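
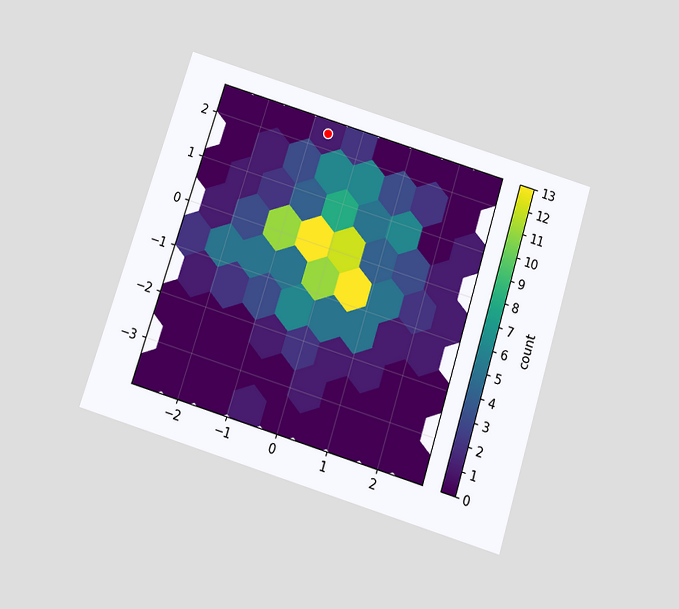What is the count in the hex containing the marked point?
The chart is tilted about 17° clockwise and viewed slightly from below. The marked hex reads 1 on the colorbar.

1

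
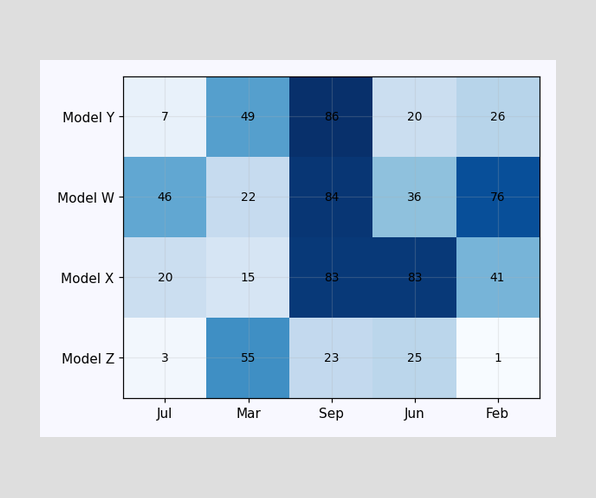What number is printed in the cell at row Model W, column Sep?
84

The (Model W, Sep) cell reads 84.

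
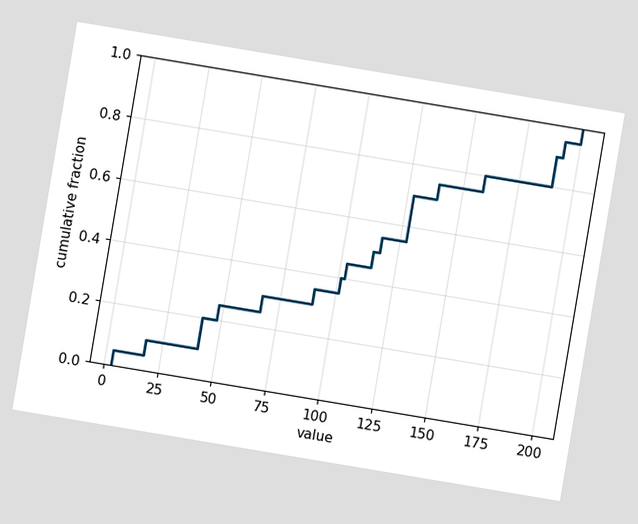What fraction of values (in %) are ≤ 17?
The chart is tilted about 10° clockwise. At x=17 the ECDF step is at 10%.

10%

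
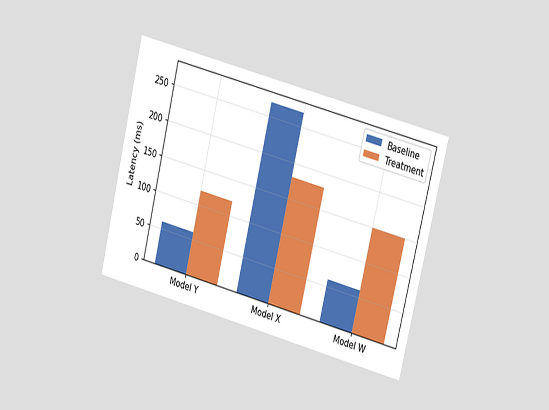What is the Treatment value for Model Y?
The chart is tilted about 14° clockwise and viewed at a slight angle. The Treatment bar at Model Y reaches 120ms on the y-axis.

120ms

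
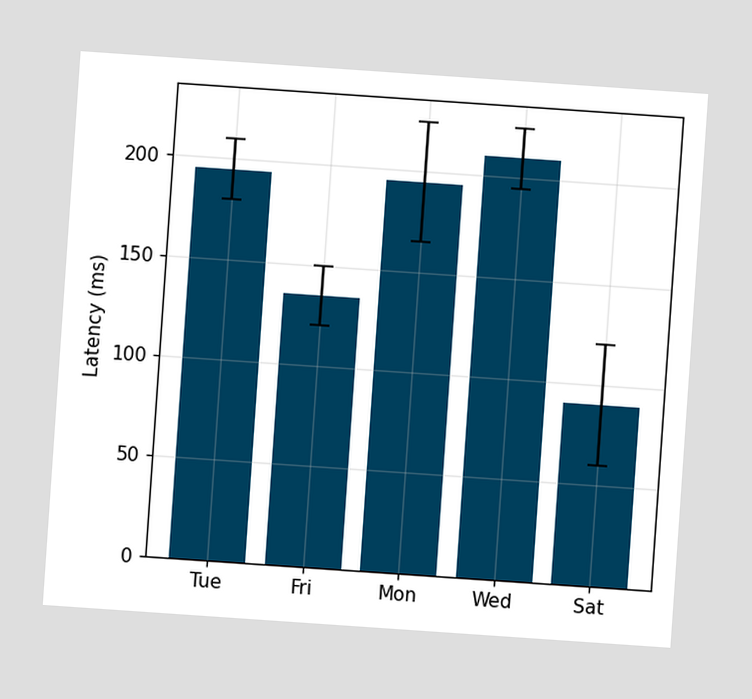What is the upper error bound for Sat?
120ms

The chart is tilted about 4° clockwise. The Sat bar's upper whisker reaches 120ms.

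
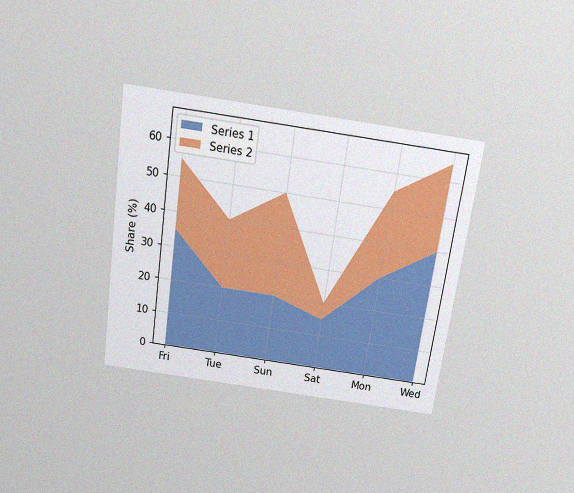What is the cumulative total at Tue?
The chart is tilted about 8° clockwise and viewed slightly from above, with some photo noise. The stacked total at Tue reaches 40%.

40%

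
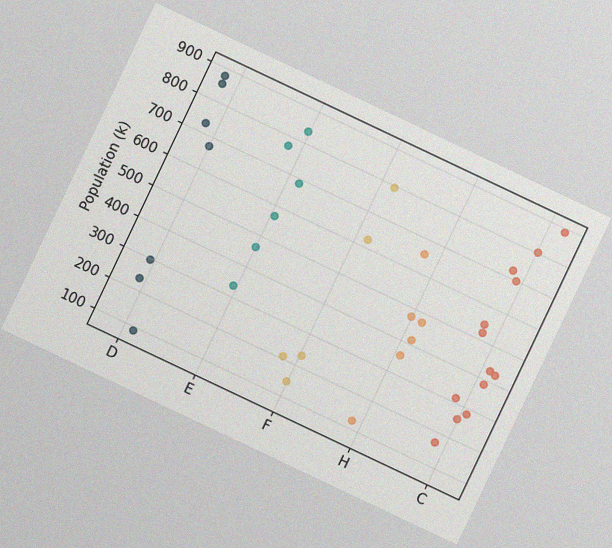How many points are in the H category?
6

The chart is tilted about 25° clockwise, with some photo noise. Counting the markers in the H column gives 6.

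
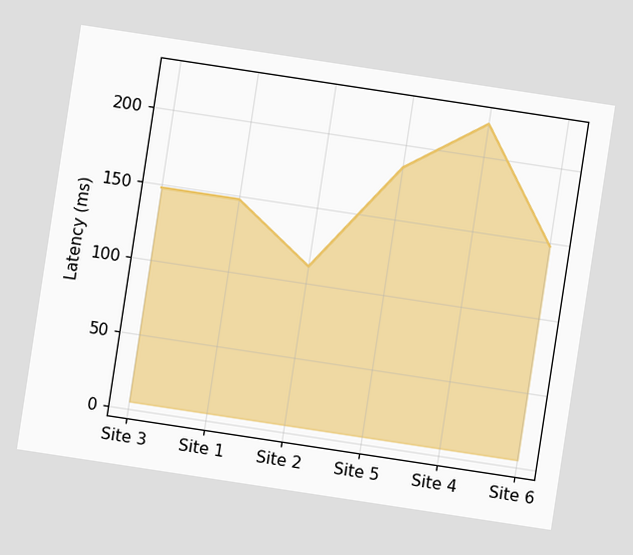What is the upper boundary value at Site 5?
185ms

The chart is tilted about 9° clockwise. At Site 5 the upper boundary is at 185ms.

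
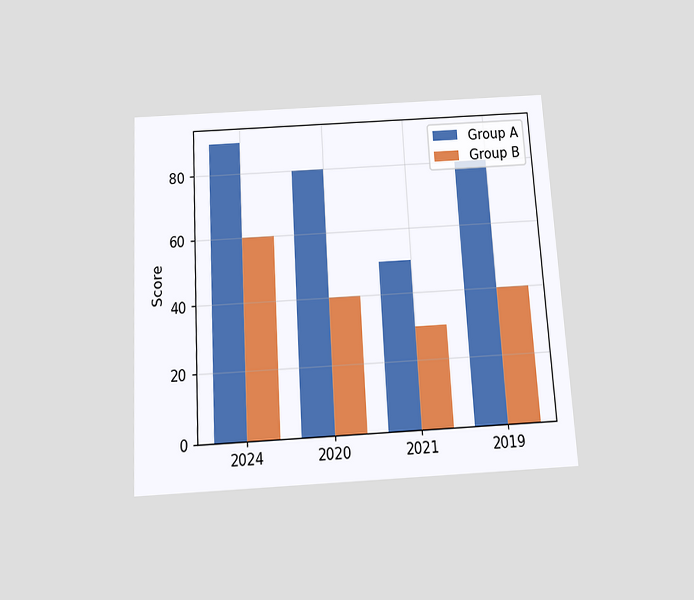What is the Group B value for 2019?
40

The chart is tilted about 3° counter-clockwise and viewed slightly from below. The Group B bar at 2019 reaches 40 on the y-axis.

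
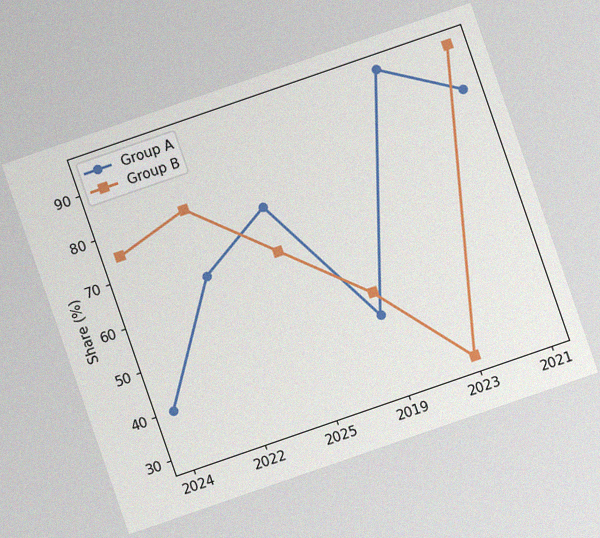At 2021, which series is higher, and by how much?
Group B, by 10%

The chart is tilted about 19° counter-clockwise, with some photo noise. At 2021, Group B sits above the other line by 10%.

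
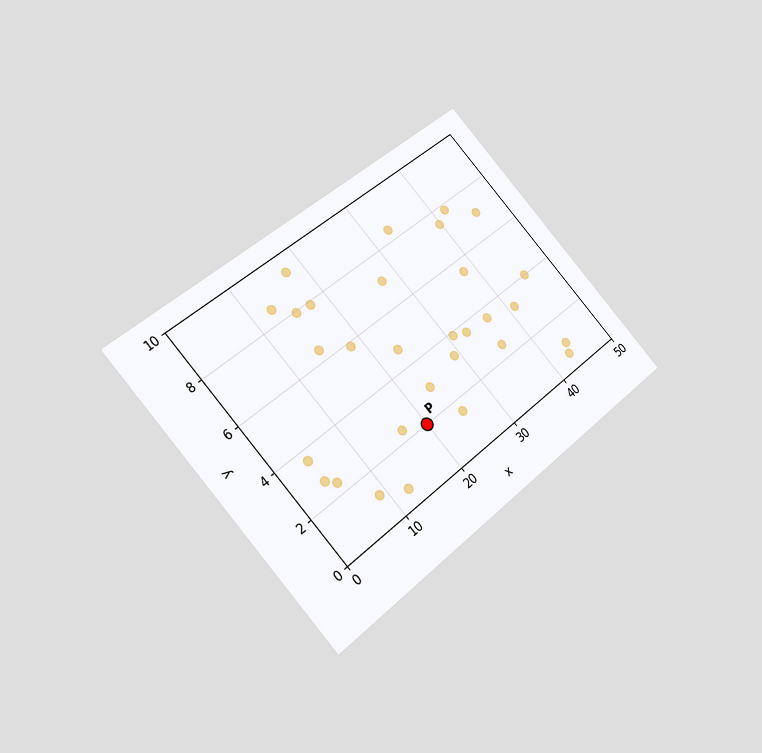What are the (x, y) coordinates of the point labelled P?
The chart is tilted about 42° counter-clockwise and viewed at a slight angle. Following the gridlines from P to each axis, P sits at (20, 2).

(20, 2)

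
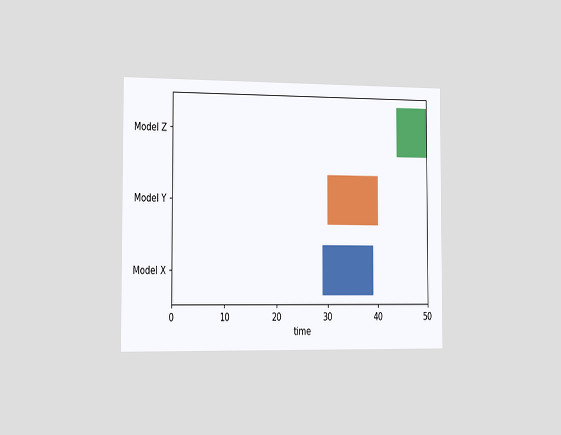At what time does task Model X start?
The chart is viewed slightly from the left. The Model X bar begins at t=29.

29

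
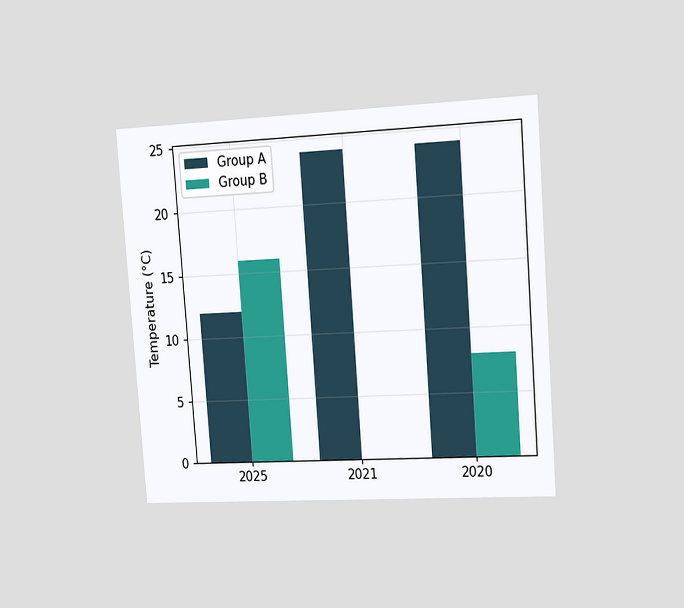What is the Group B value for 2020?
The chart is tilted about 4° counter-clockwise and viewed slightly from the right. The Group B bar at 2020 reaches 8°C on the y-axis.

8°C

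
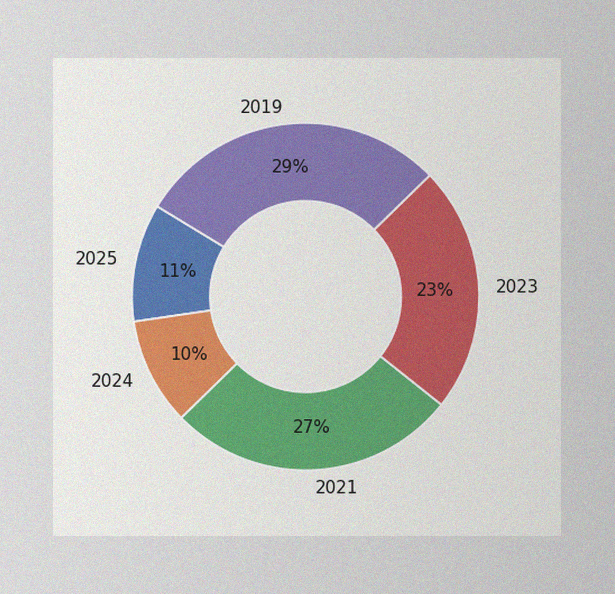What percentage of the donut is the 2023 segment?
The image has some photo noise and uneven lighting. The 2023 segment takes up 23% of the ring.

23%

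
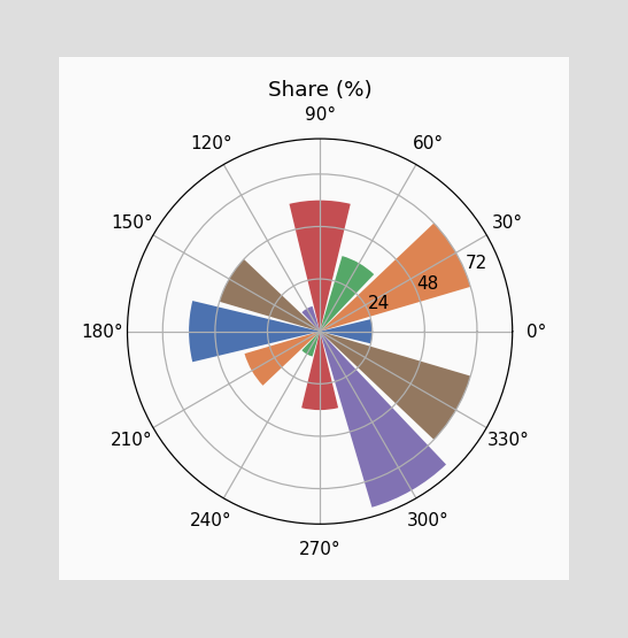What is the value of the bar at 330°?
72%

The bar at 330° reaches 72% on the radial axis.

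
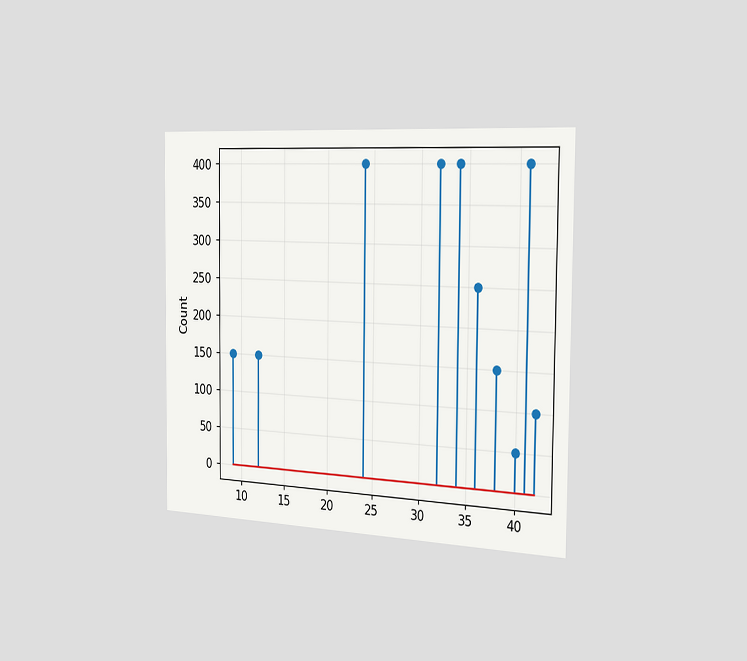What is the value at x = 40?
The chart is viewed slightly from the right. The stem at x=40 reaches 50.

50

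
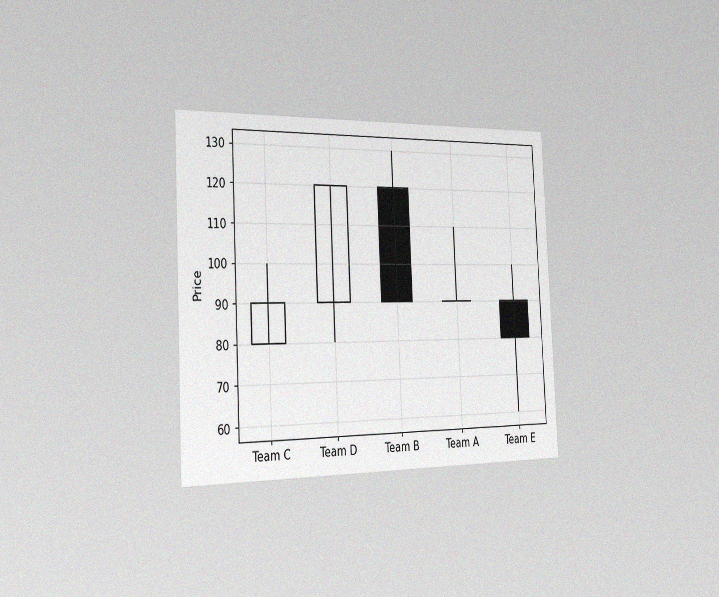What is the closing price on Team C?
90

The chart is tilted about 3° counter-clockwise and viewed slightly from the left, with some photo noise. The Team C candle closes at 90.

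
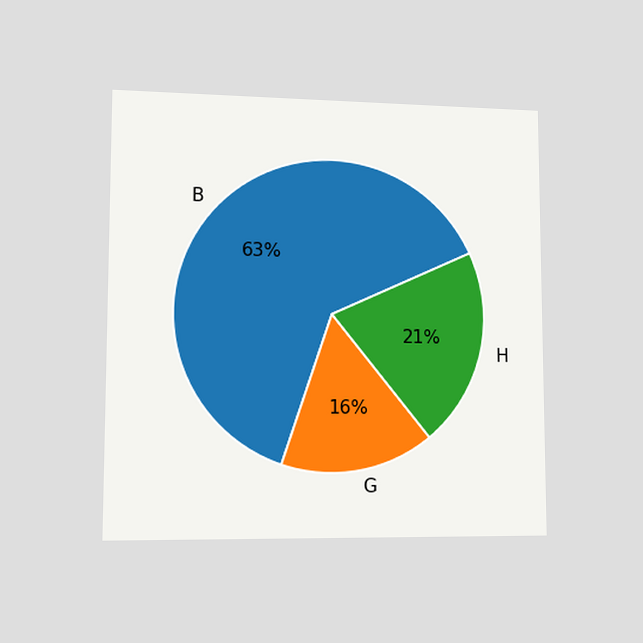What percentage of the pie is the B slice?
63%

The chart is viewed slightly from the left. The B slice takes up 63% of the pie.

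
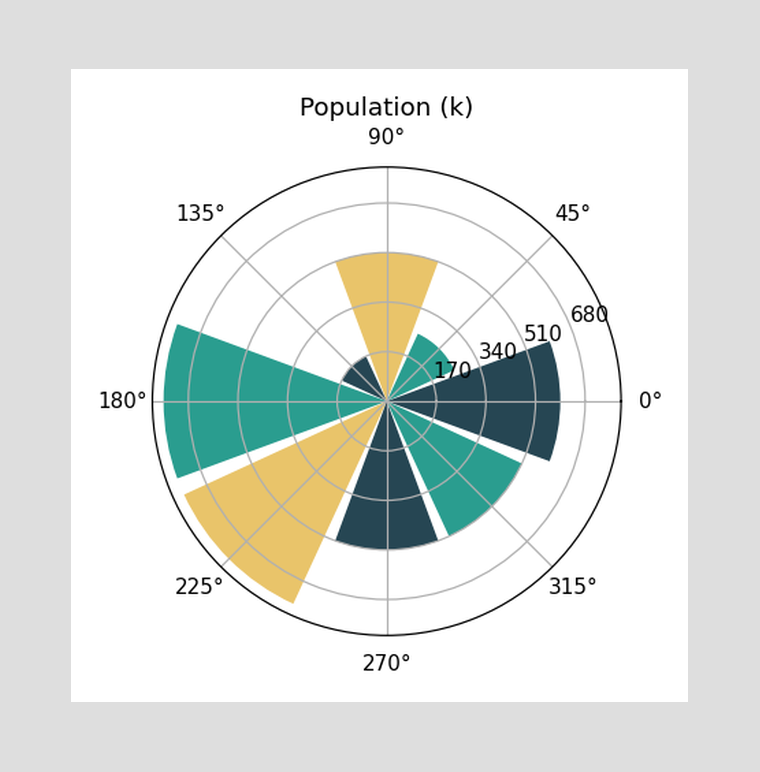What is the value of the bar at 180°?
765k

The bar at 180° reaches 765k on the radial axis.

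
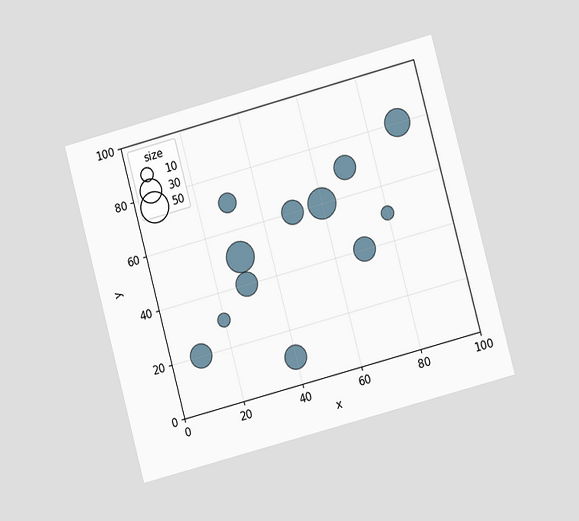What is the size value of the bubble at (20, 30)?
The chart is tilted about 15° counter-clockwise and viewed at a slight angle. Matching the bubble at (20, 30) against the size legend gives 10.

10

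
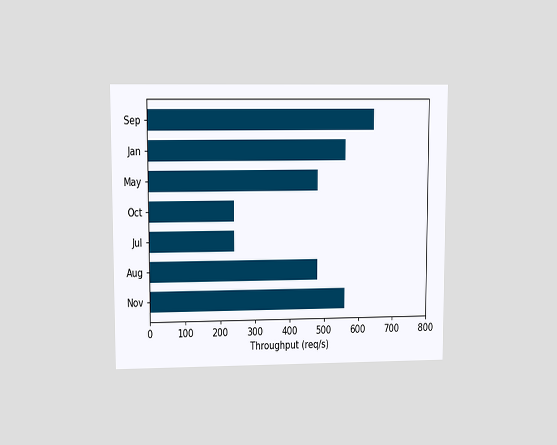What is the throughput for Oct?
240req/s

The chart is viewed at a slight angle. Reading along the chart's x-axis, the Oct bar reaches 240req/s.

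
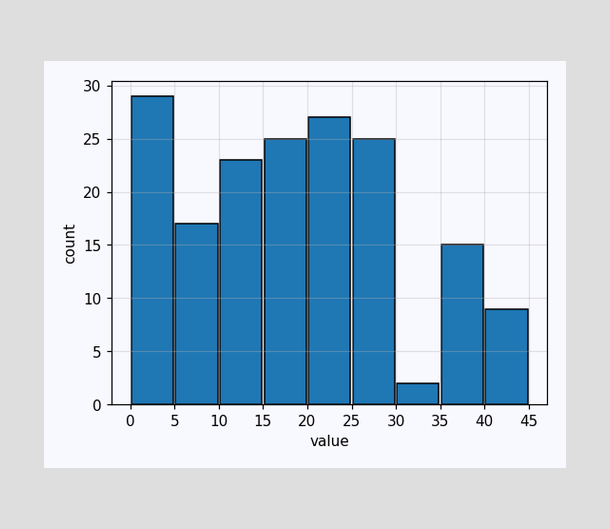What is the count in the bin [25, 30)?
25

The [25, 30) bin has height 25.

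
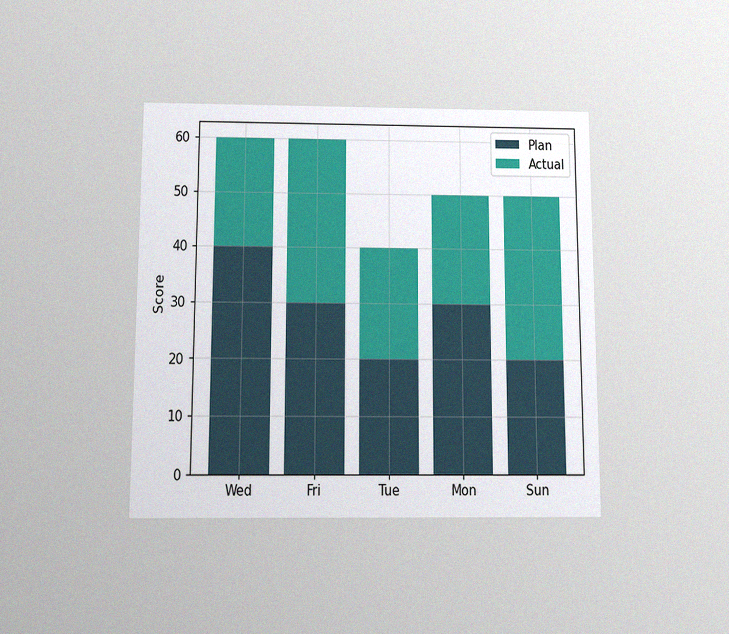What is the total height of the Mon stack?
50

The chart is viewed slightly from below, with some photo noise. The Mon stack's top reaches 50 on the y-axis.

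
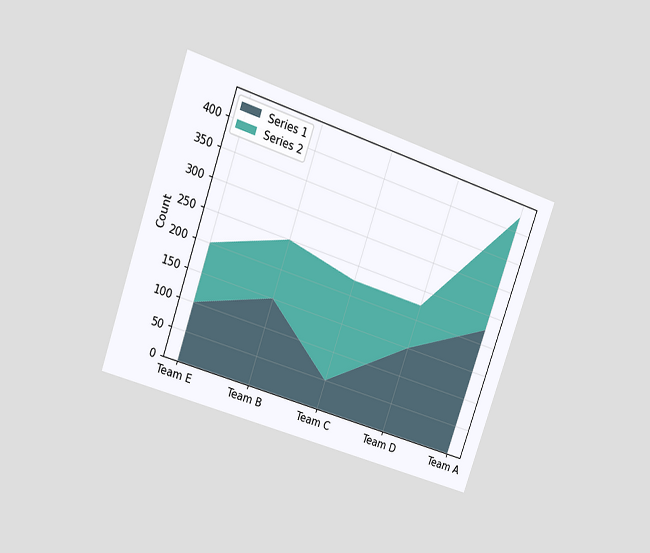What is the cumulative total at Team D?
225

The chart is tilted about 19° clockwise and viewed at a slight angle. The stacked total at Team D reaches 225.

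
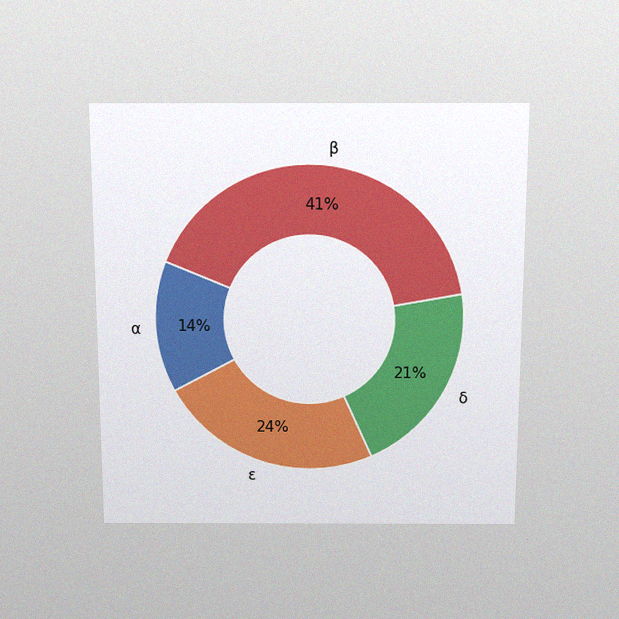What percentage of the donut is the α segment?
The chart is viewed slightly from above, with some photo noise. The α segment takes up 14% of the ring.

14%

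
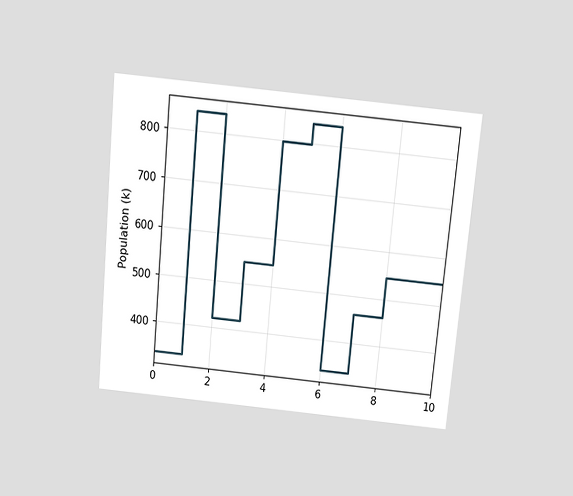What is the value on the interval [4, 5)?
The chart is tilted about 5° clockwise and viewed slightly from above. On [4, 5) the step sits at 798k.

798k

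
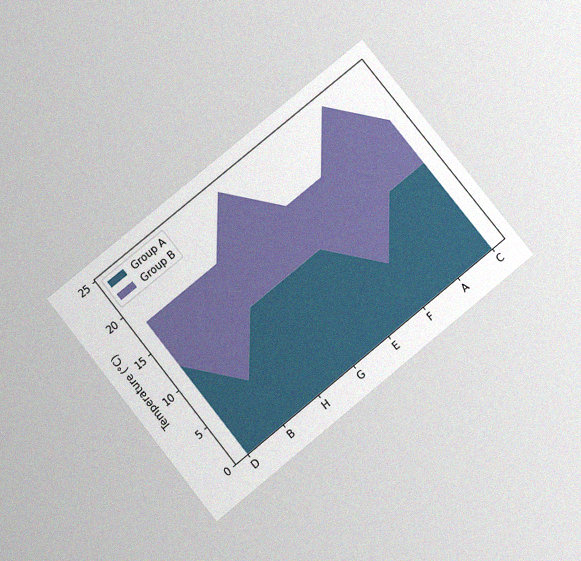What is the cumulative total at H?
18°C

The chart is tilted about 39° counter-clockwise and viewed slightly from below, with some photo noise. The stacked total at H reaches 18°C.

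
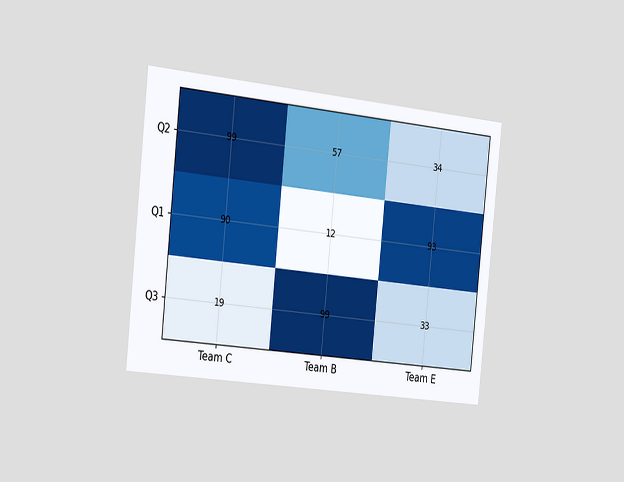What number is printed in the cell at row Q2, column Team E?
34

The chart is tilted about 6° clockwise and viewed slightly from the left. The (Q2, Team E) cell reads 34.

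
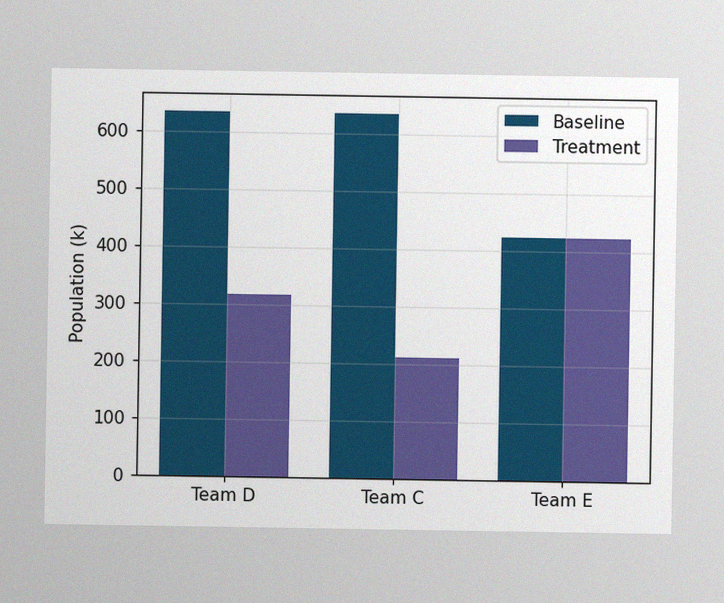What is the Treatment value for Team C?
212k

The image has some photo noise and uneven lighting. The Treatment bar at Team C reaches 212k on the y-axis.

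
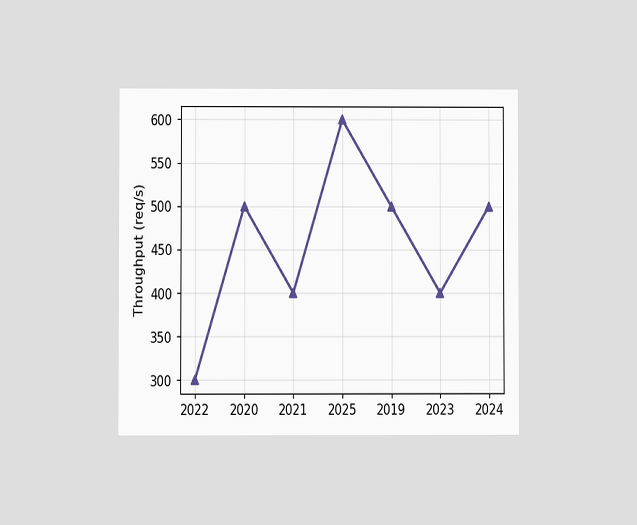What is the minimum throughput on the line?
300req/s

The chart is viewed at a slight angle. The lowest point is at 2022, and reading across to the y-axis gives 300req/s.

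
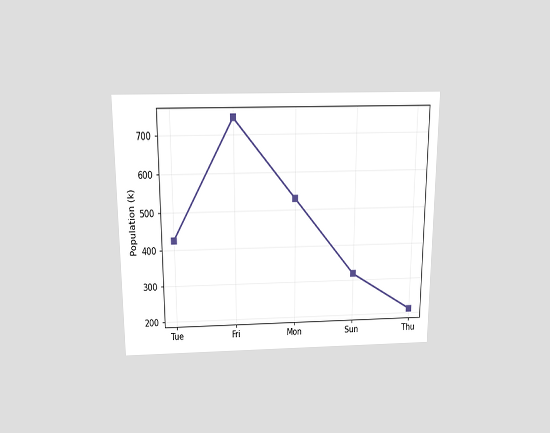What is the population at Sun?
318k

The chart is viewed slightly from above. At Sun, the line is at 318k.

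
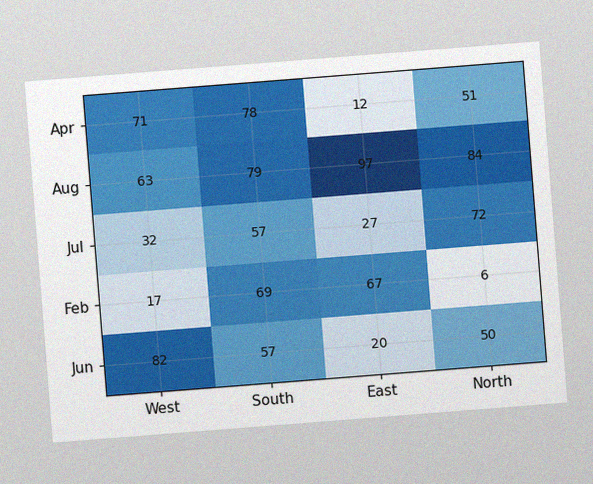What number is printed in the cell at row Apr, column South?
78

The chart is tilted about 4° counter-clockwise, with some photo noise. The (Apr, South) cell reads 78.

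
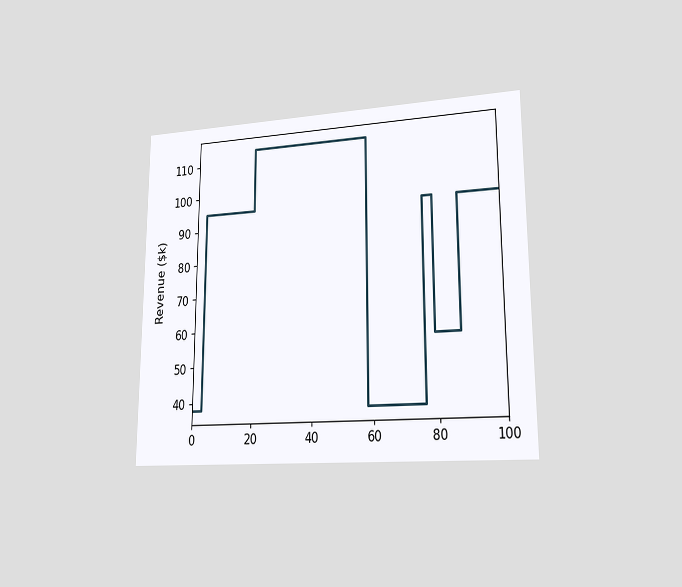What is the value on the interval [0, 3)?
The chart is viewed at a slight angle. On [0, 3) the step sits at $38k.

$38k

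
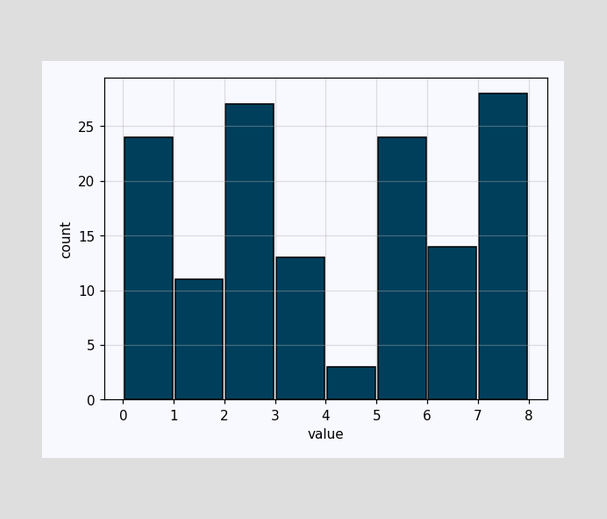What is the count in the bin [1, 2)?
The [1, 2) bin has height 11.

11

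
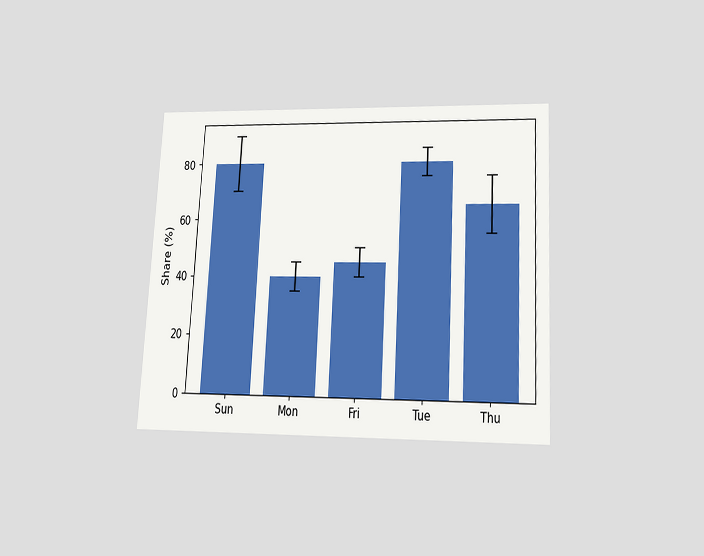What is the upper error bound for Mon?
The chart is tilted about 3° clockwise and viewed slightly from below. The Mon bar's upper whisker reaches 45%.

45%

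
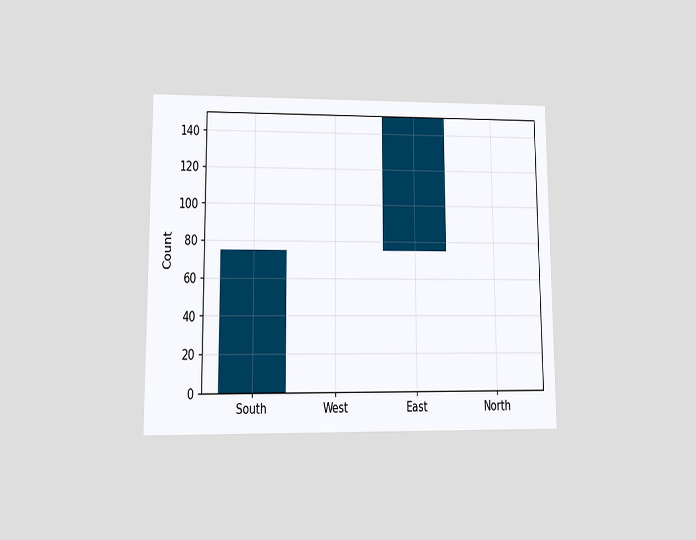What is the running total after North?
The chart is viewed at a slight angle. After North the running total reaches 150.

150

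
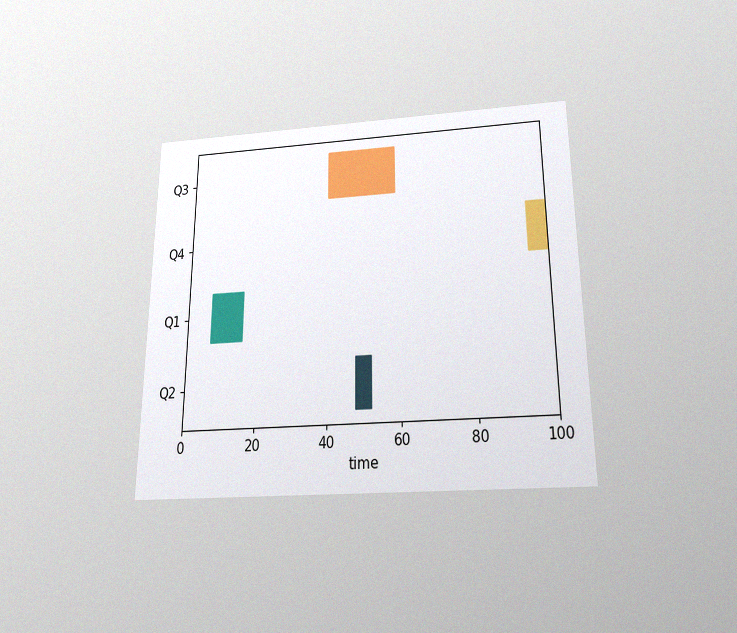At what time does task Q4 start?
The chart is viewed slightly from below, with some photo noise. The Q4 bar begins at t=95.

95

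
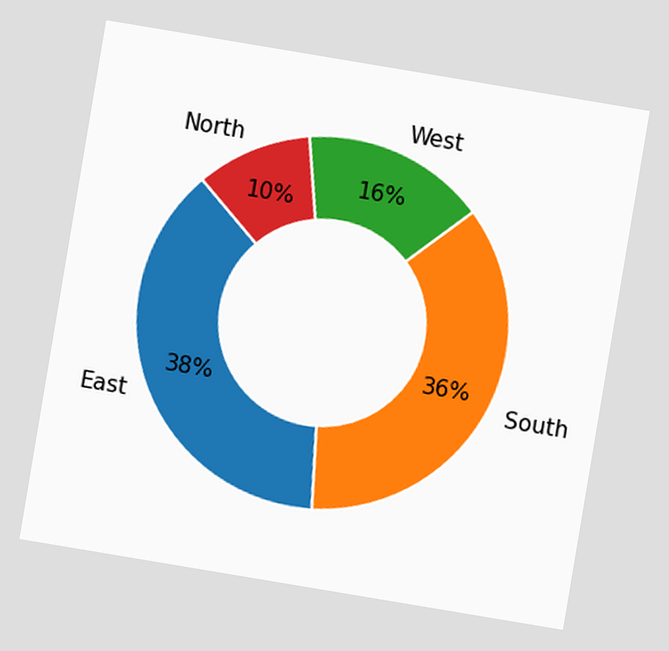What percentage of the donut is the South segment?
36%

The chart is tilted about 9° clockwise. The South segment takes up 36% of the ring.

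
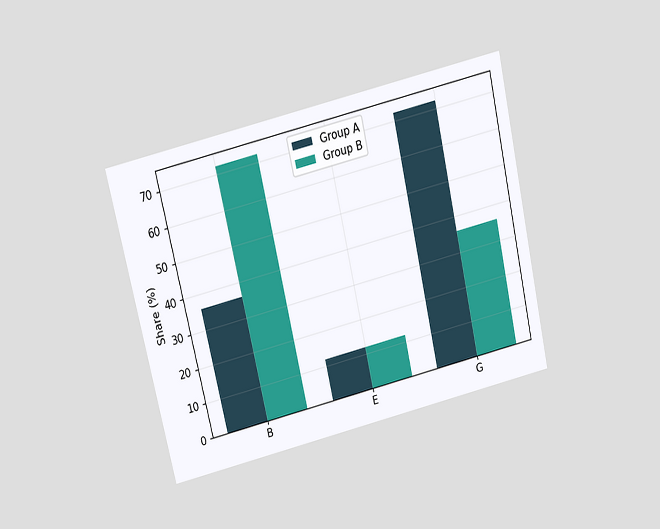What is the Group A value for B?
The chart is tilted about 13° counter-clockwise and viewed slightly from above. The Group A bar at B reaches 36% on the y-axis.

36%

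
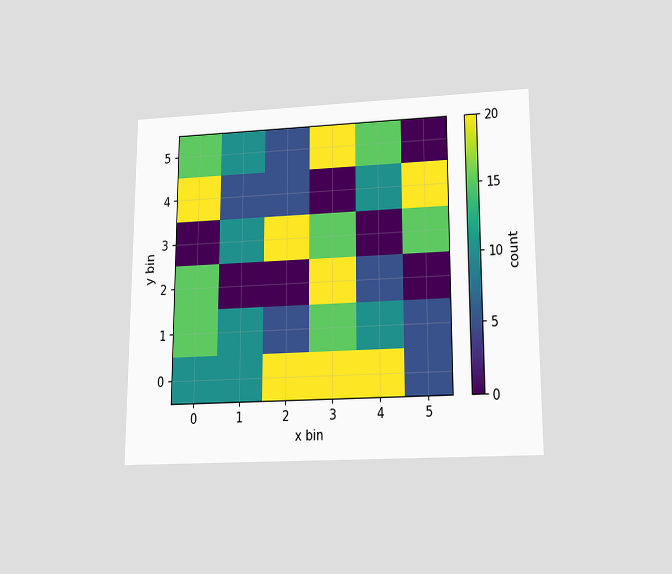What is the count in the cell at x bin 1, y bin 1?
The chart is viewed slightly from below. Matching the cell (1, 1) against the colorbar gives 10.

10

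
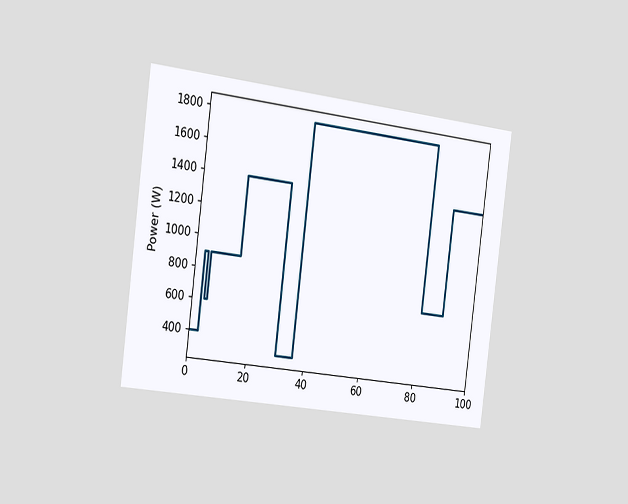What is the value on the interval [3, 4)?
900W

The chart is tilted about 7° clockwise and viewed slightly from the left. On [3, 4) the step sits at 900W.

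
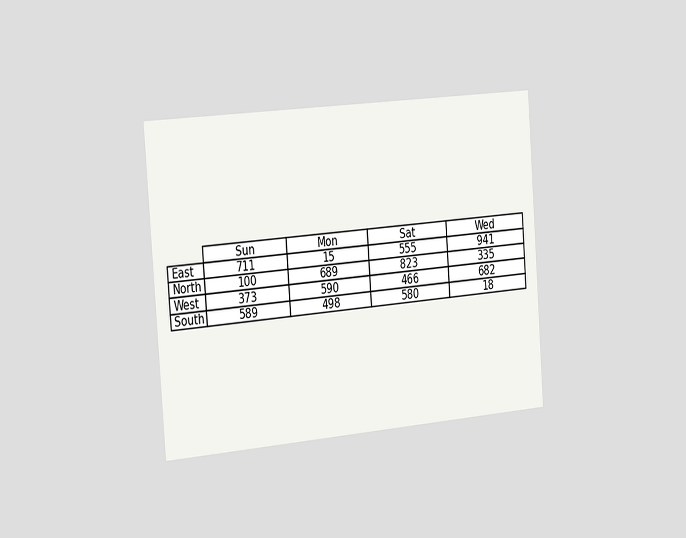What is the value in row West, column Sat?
The chart is tilted about 4° counter-clockwise and viewed slightly from the left. The (West, Sat) cell reads 466.

466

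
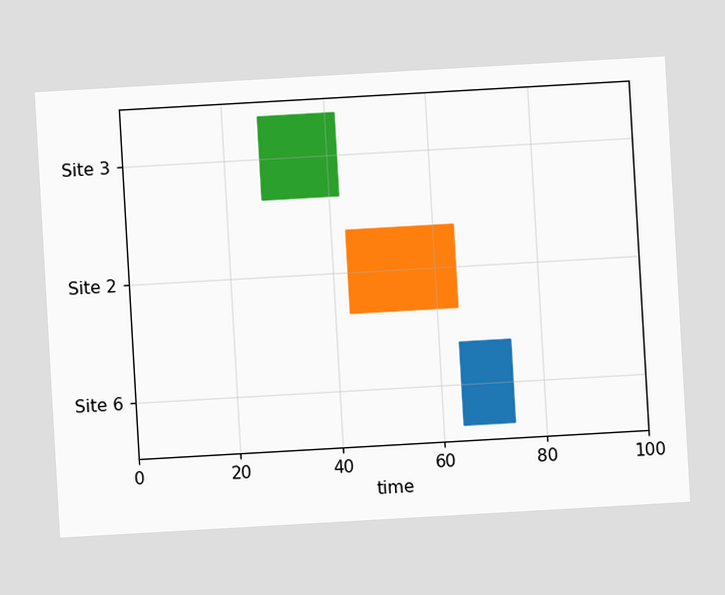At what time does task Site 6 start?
The chart is tilted about 3° counter-clockwise. The Site 6 bar begins at t=64.

64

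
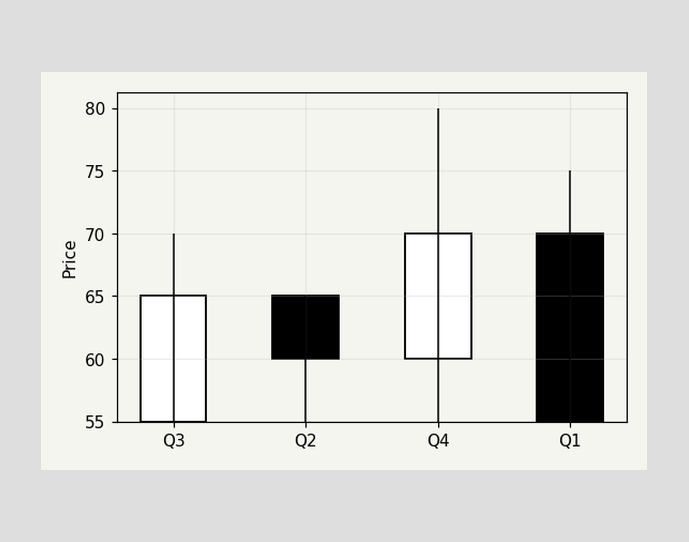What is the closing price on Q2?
60

The Q2 candle closes at 60.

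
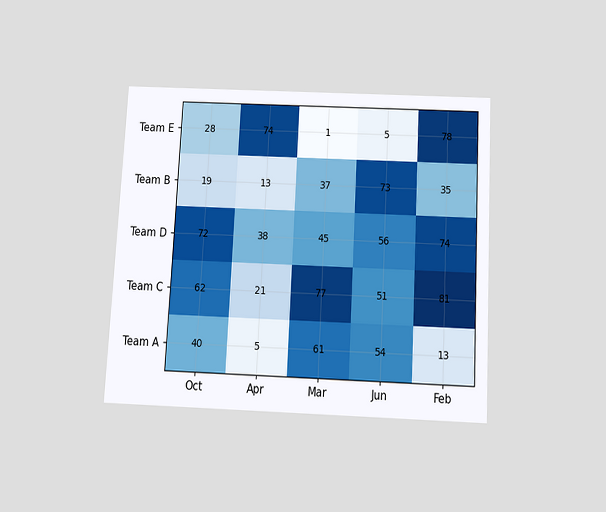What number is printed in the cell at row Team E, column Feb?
78

The chart is tilted about 3° clockwise and viewed slightly from below. The (Team E, Feb) cell reads 78.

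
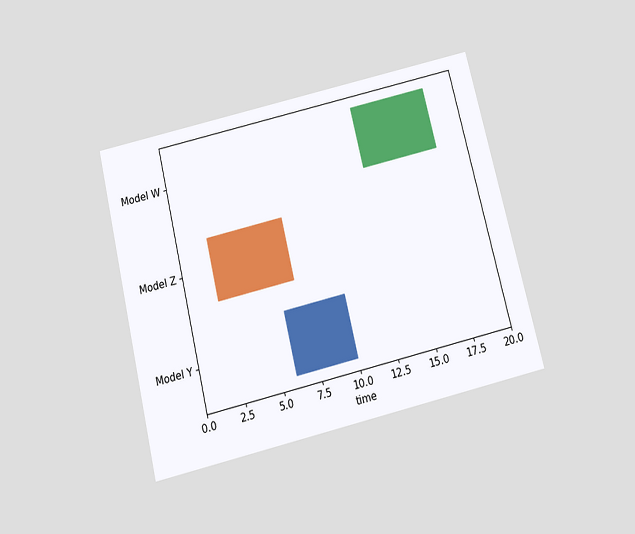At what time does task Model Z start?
2

The chart is tilted about 14° counter-clockwise and viewed slightly from below. The Model Z bar begins at t=2.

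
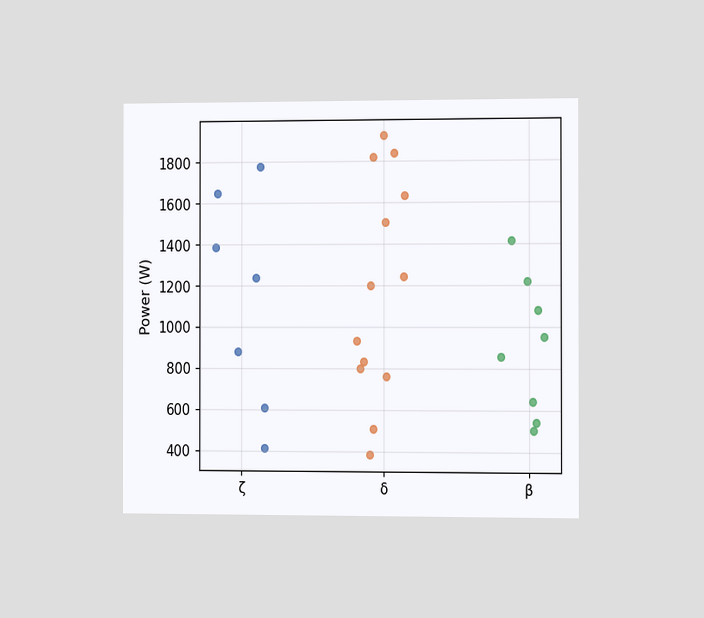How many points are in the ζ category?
7

The chart is viewed slightly from the right. Counting the markers in the ζ column gives 7.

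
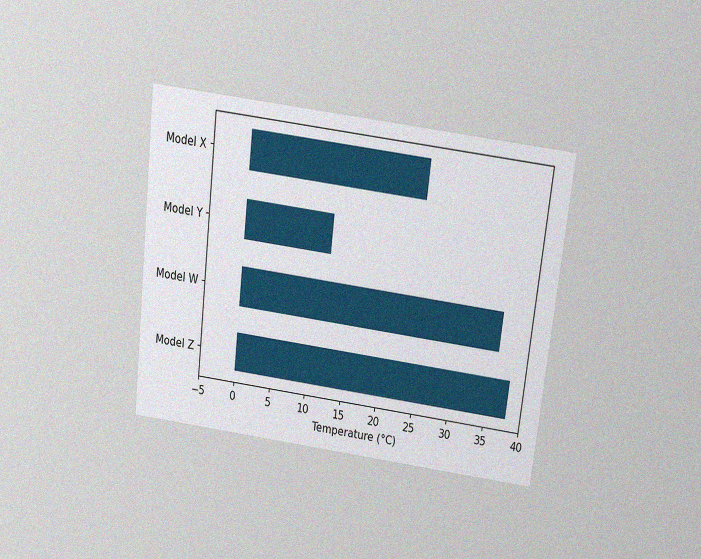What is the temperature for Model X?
24°C

The chart is tilted about 7° clockwise and viewed slightly from above, with some photo noise. Reading along the chart's x-axis, the Model X bar reaches 24°C.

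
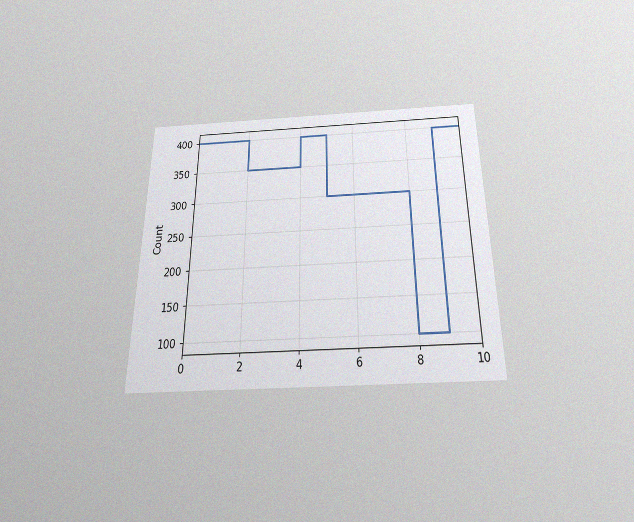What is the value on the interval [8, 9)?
The chart is viewed slightly from below, with some photo noise. On [8, 9) the step sits at 100.

100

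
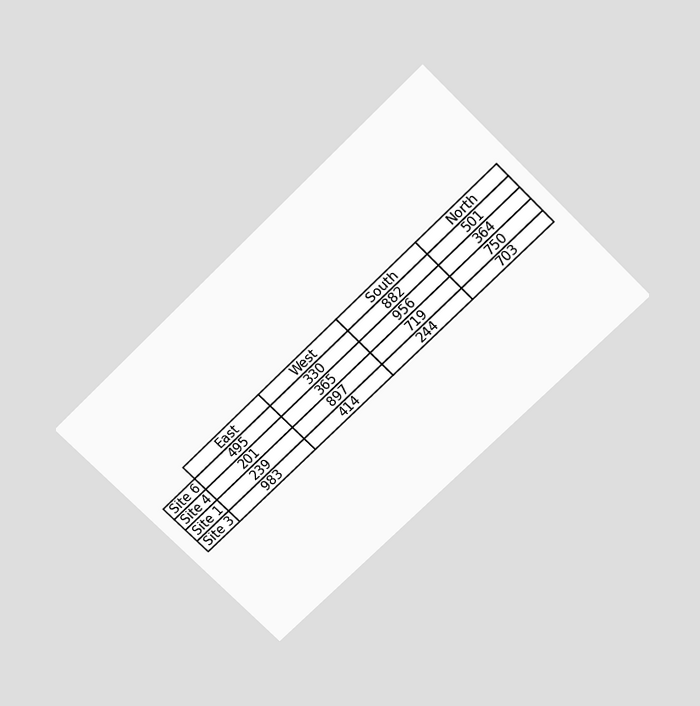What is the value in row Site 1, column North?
750

The chart is tilted about 45° counter-clockwise and viewed slightly from above. The (Site 1, North) cell reads 750.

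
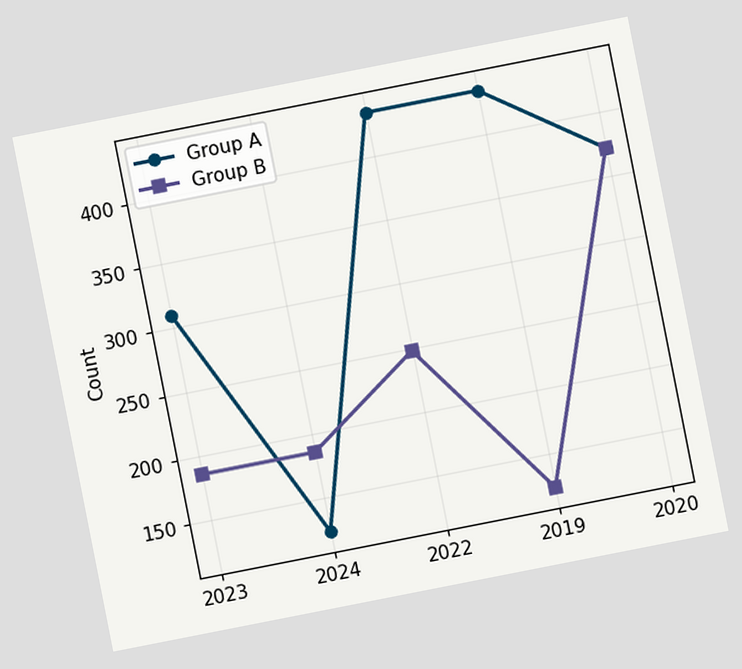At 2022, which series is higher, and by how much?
Group A, by 186

The chart is tilted about 11° counter-clockwise. At 2022, Group A sits above the other line by 186.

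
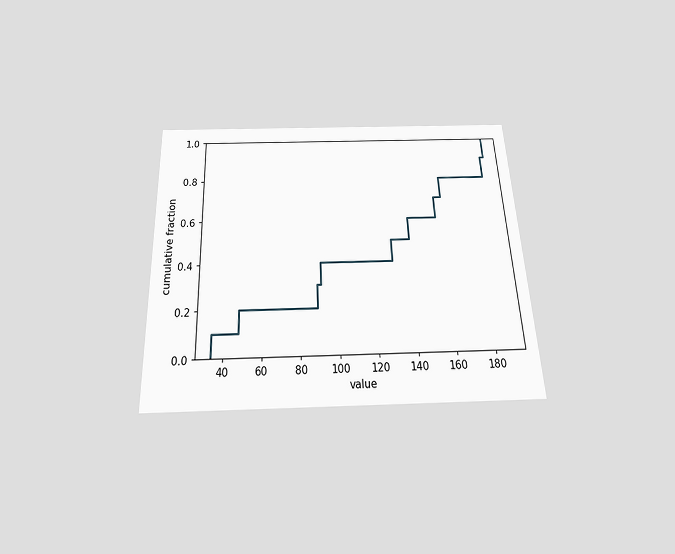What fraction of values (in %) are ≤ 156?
The chart is tilted about 2° counter-clockwise and viewed slightly from below. At x=156 the ECDF step is at 70%.

70%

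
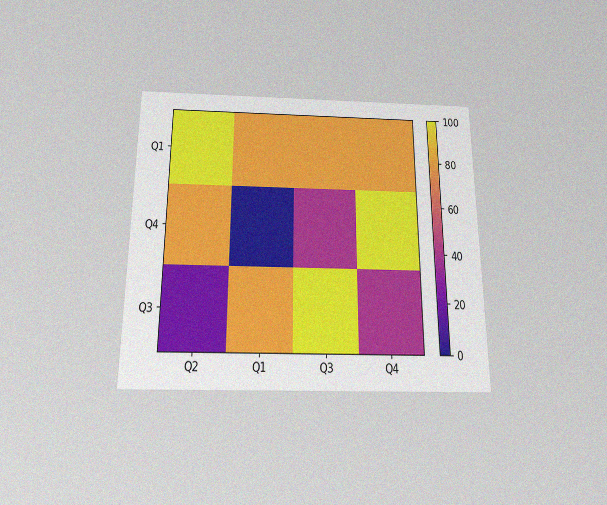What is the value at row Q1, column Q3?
80

The chart is viewed slightly from below, with some photo noise. Matching cell (Q1, Q3) against the colorbar gives 80.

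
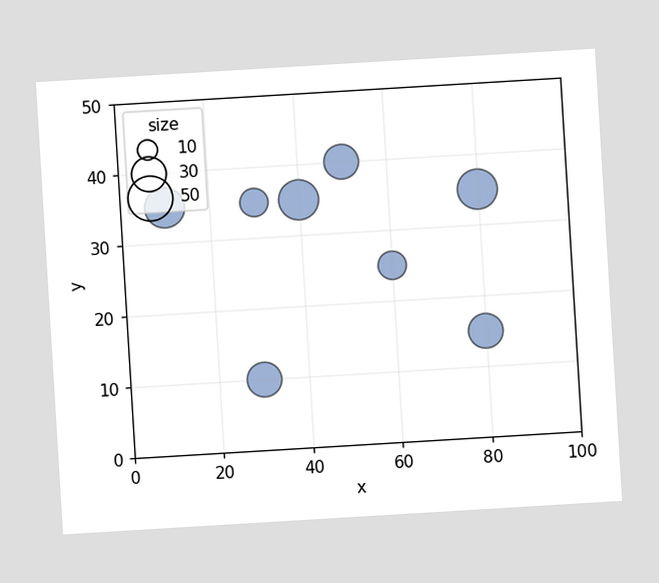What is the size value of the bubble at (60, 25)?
20

The chart is tilted about 3° counter-clockwise. Matching the bubble at (60, 25) against the size legend gives 20.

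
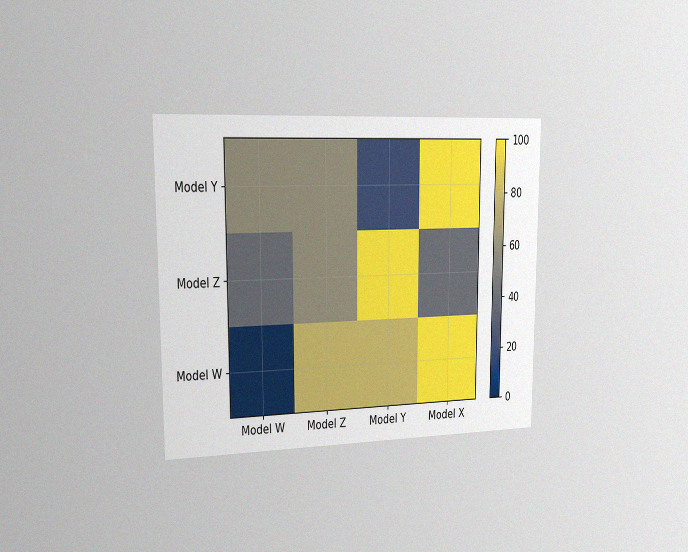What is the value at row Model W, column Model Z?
The chart is viewed slightly from the left, with some photo noise. Matching cell (Model W, Model Z) against the colorbar gives 80.

80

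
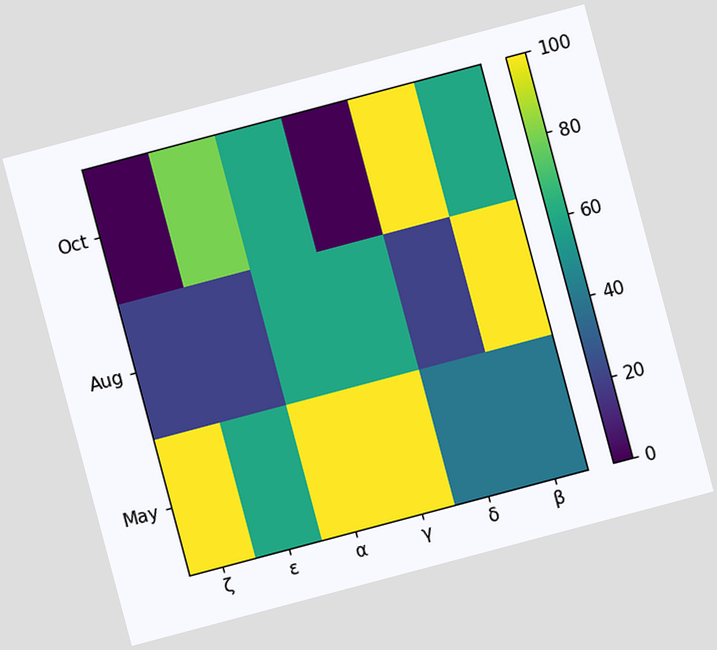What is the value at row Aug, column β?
The chart is tilted about 15° counter-clockwise. Matching cell (Aug, β) against the colorbar gives 100.

100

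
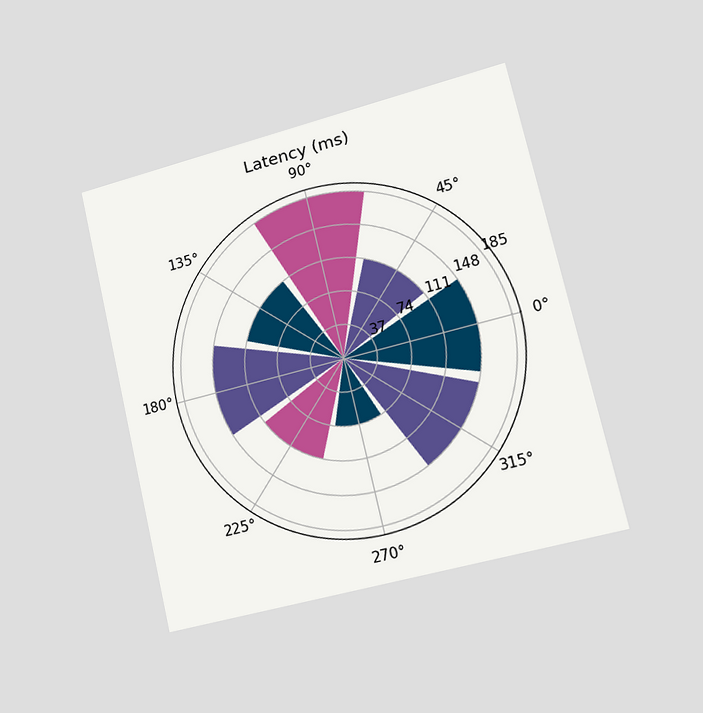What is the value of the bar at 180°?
The chart is tilted about 13° counter-clockwise and viewed slightly from the right. The bar at 180° reaches 148ms on the radial axis.

148ms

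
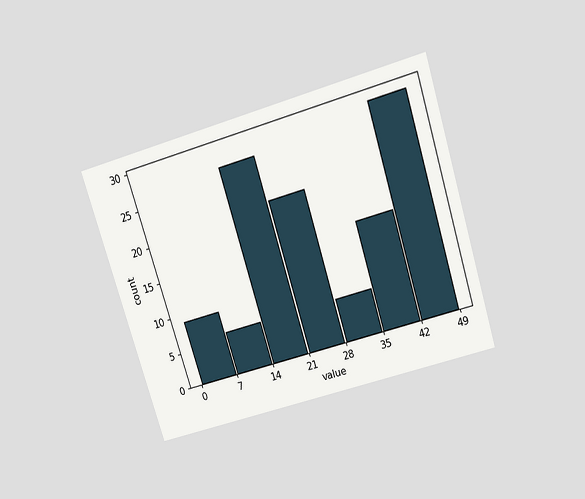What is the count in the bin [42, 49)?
The chart is tilted about 17° counter-clockwise and viewed slightly from above. The [42, 49) bin has height 29.

29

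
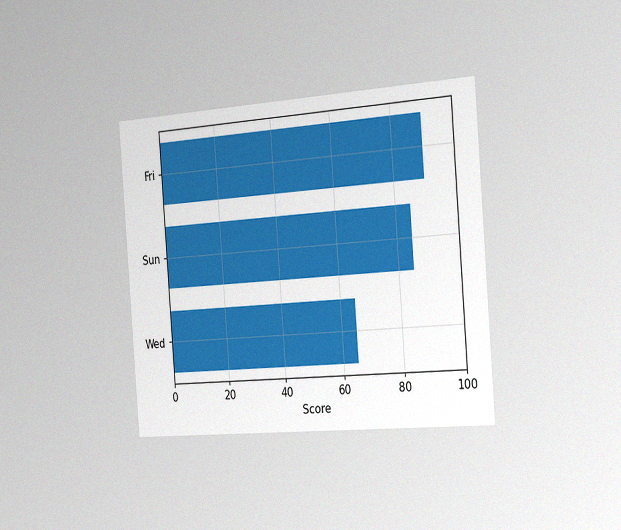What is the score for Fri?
90

The chart is tilted about 4° counter-clockwise and viewed slightly from the right, with some photo noise. Reading along the chart's x-axis, the Fri bar reaches 90.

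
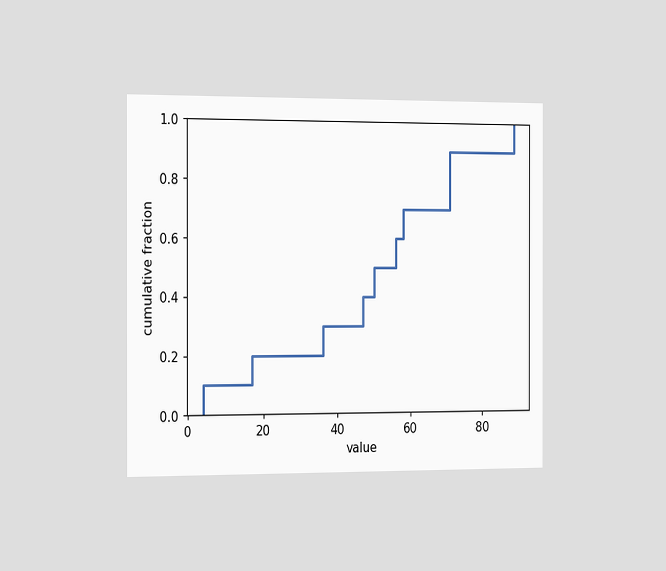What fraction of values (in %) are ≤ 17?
The chart is viewed slightly from the left. At x=17 the ECDF step is at 20%.

20%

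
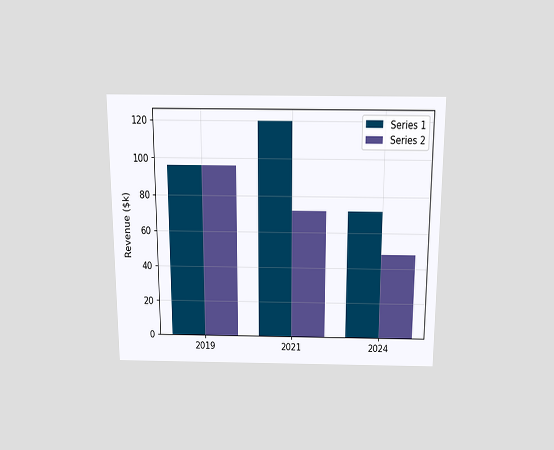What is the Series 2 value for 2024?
The chart is viewed slightly from above. The Series 2 bar at 2024 reaches $48k on the y-axis.

$48k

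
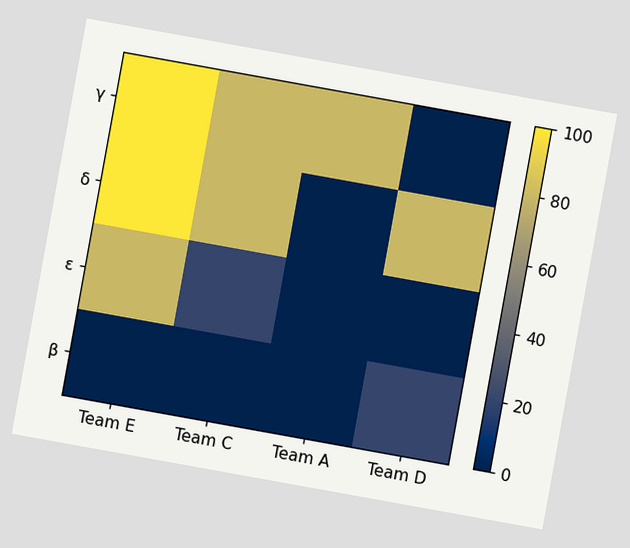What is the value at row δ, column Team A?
0

The chart is tilted about 10° clockwise. Matching cell (δ, Team A) against the colorbar gives 0.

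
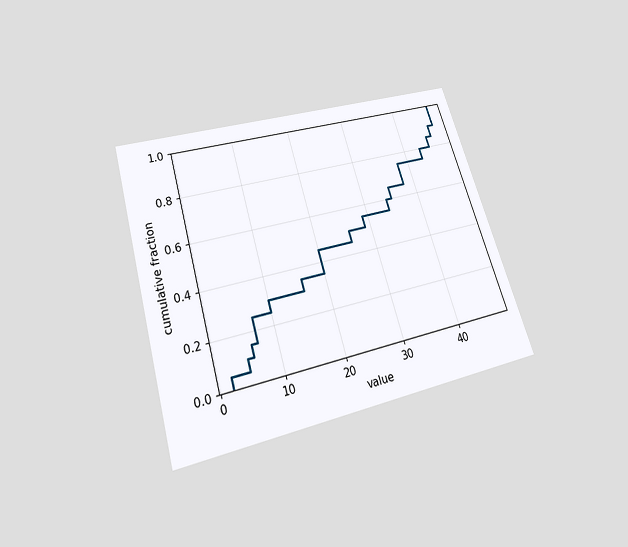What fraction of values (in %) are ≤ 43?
The chart is tilted about 17° counter-clockwise and viewed slightly from below. At x=43 the ECDF step is at 80%.

80%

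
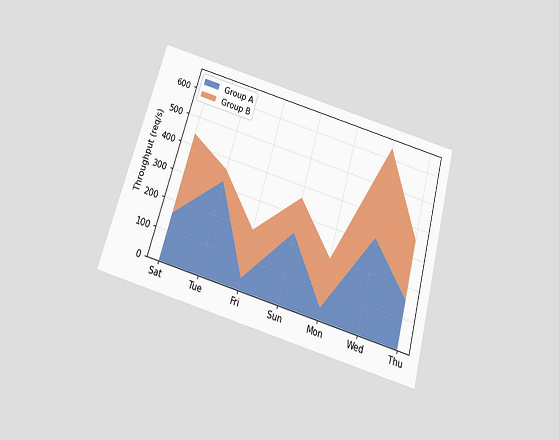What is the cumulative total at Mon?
The chart is tilted about 16° clockwise and viewed slightly from below. The stacked total at Mon reaches 200req/s.

200req/s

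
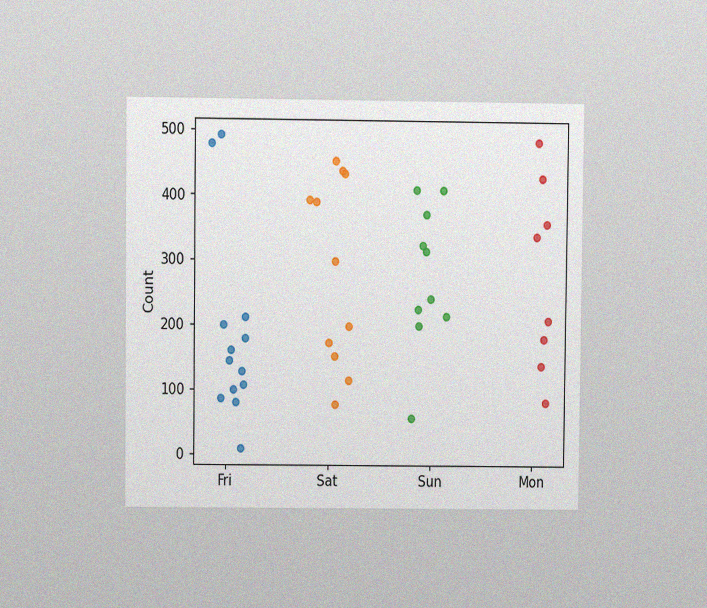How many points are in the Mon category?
The chart is viewed at a slight angle, with some photo noise. Counting the markers in the Mon column gives 8.

8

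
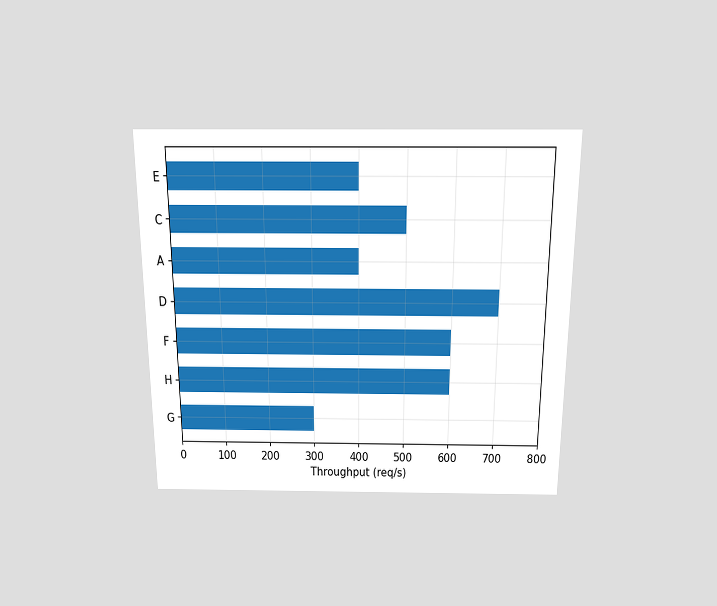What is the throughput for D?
700req/s

The chart is viewed slightly from above. Reading along the chart's x-axis, the D bar reaches 700req/s.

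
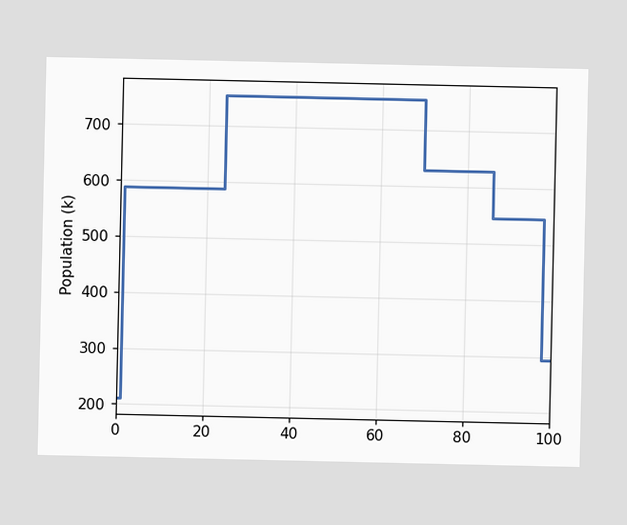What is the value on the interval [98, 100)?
On [98, 100) the step sits at 294k.

294k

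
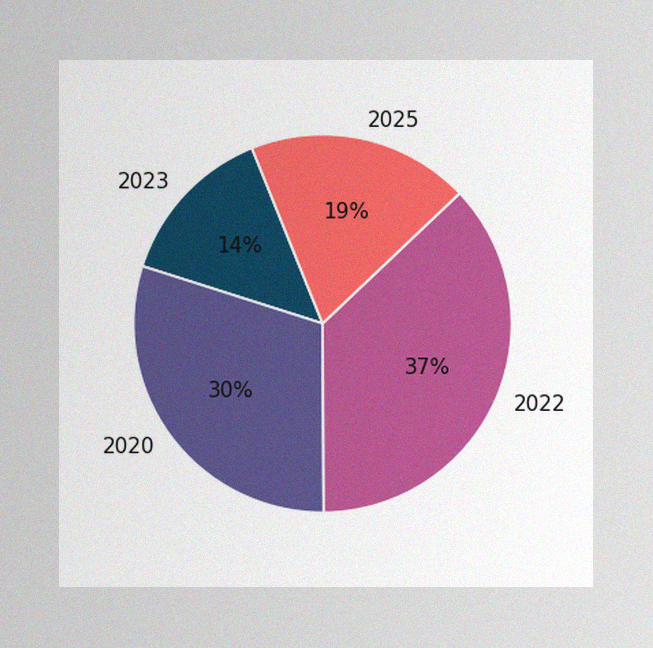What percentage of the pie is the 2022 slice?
The image has some photo noise and uneven lighting. The 2022 slice takes up 37% of the pie.

37%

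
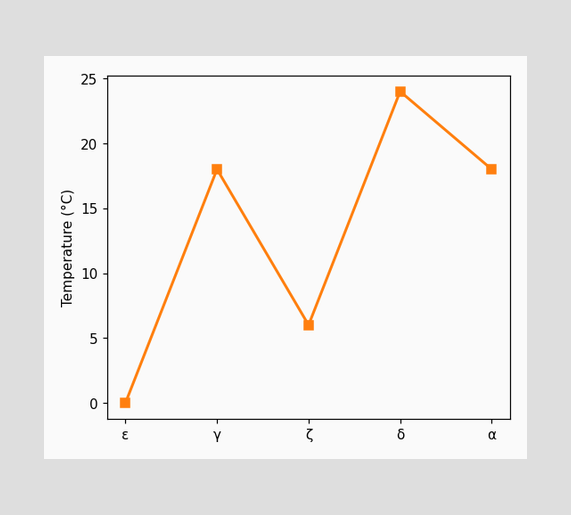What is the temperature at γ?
18°C

At γ, the line is at 18°C.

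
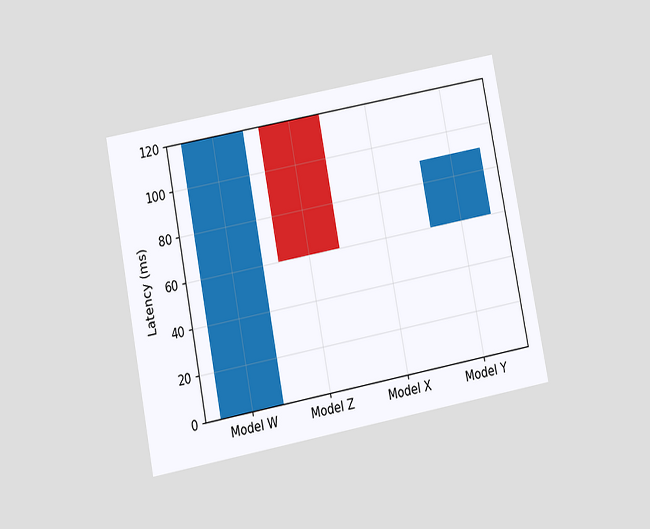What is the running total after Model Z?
60ms

The chart is tilted about 11° counter-clockwise and viewed slightly from below. After Model Z the running total reaches 60ms.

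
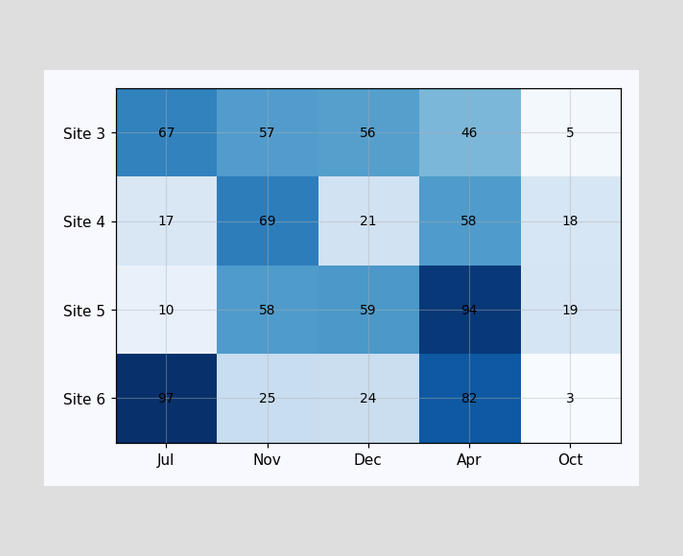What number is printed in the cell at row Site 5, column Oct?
The (Site 5, Oct) cell reads 19.

19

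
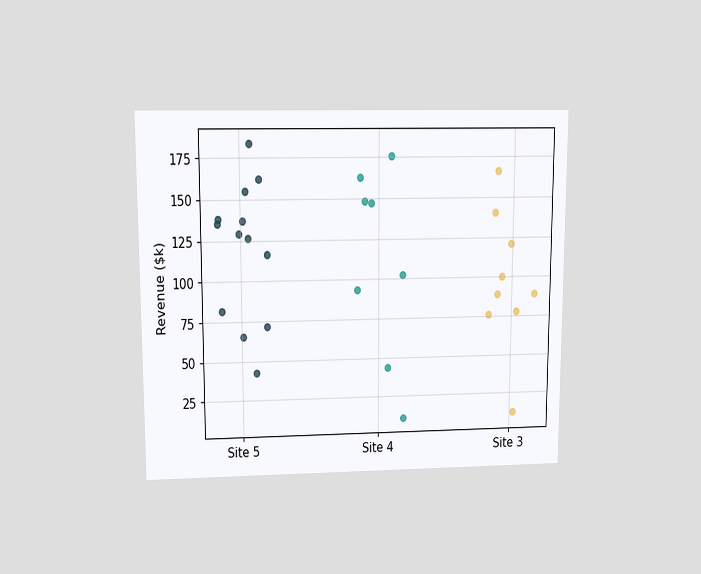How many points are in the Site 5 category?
13

The chart is viewed slightly from above. Counting the markers in the Site 5 column gives 13.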